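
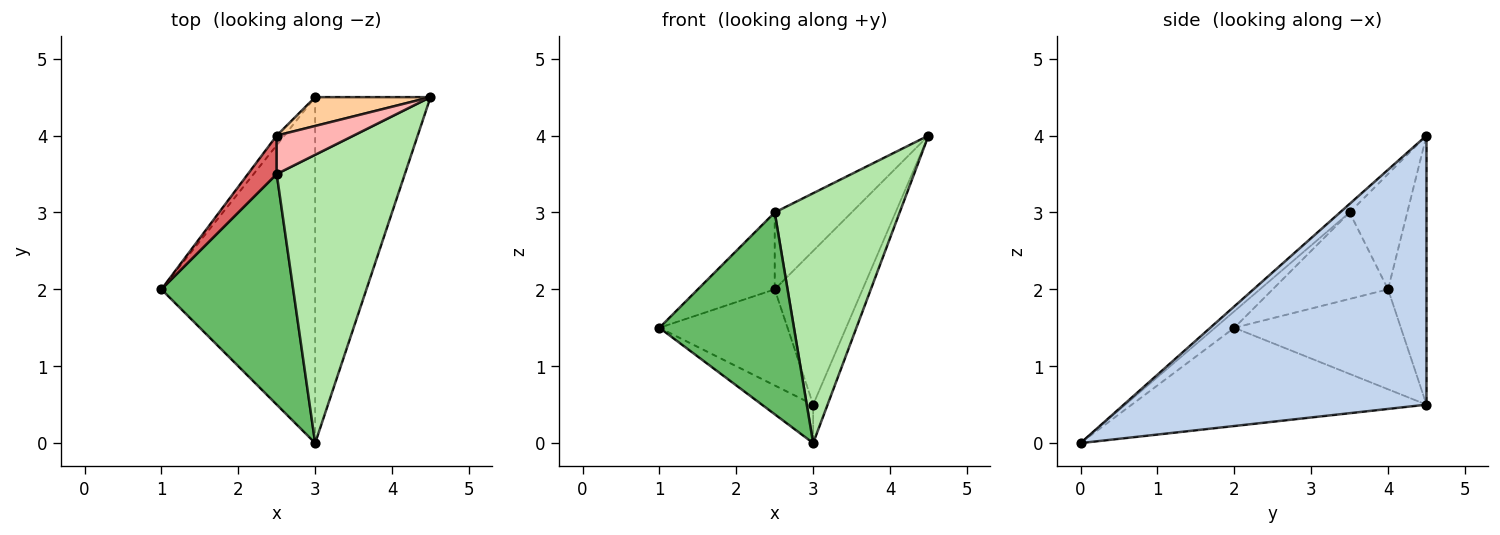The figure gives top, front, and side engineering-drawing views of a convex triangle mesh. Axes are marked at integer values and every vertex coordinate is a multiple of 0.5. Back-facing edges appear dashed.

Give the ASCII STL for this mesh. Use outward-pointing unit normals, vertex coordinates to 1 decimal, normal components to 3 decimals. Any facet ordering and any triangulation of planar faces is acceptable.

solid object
 facet normal -0.536 0.093 -0.839
  outer loop
   vertex 3.0 4.5 0.5
   vertex 3.0 0.0 0.0
   vertex 1.0 2.0 1.5
  endloop
 endfacet
 facet normal 0.918 0.044 -0.394
  outer loop
   vertex 3.0 4.5 0.5
   vertex 4.5 4.5 4.0
   vertex 3.0 0.0 0.0
  endloop
 endfacet
 facet normal -0.791 0.609 -0.061
  outer loop
   vertex 2.5 4.0 2.0
   vertex 3.0 4.5 0.5
   vertex 1.0 2.0 1.5
  endloop
 endfacet
 facet normal -0.395 0.903 0.169
  outer loop
   vertex 2.5 4.0 2.0
   vertex 4.5 4.5 4.0
   vertex 3.0 4.5 0.5
  endloop
 endfacet
 facet normal -0.094 -0.656 0.749
  outer loop
   vertex 2.5 3.5 3.0
   vertex 1.0 2.0 1.5
   vertex 3.0 0.0 0.0
  endloop
 endfacet
 facet normal -0.050 -0.654 0.755
  outer loop
   vertex 2.5 3.5 3.0
   vertex 3.0 0.0 0.0
   vertex 4.5 4.5 4.0
  endloop
 endfacet
 facet normal -0.802 0.535 0.267
  outer loop
   vertex 2.5 3.5 3.0
   vertex 2.5 4.0 2.0
   vertex 1.0 2.0 1.5
  endloop
 endfacet
 facet normal -0.557 0.743 0.371
  outer loop
   vertex 2.5 3.5 3.0
   vertex 4.5 4.5 4.0
   vertex 2.5 4.0 2.0
  endloop
 endfacet
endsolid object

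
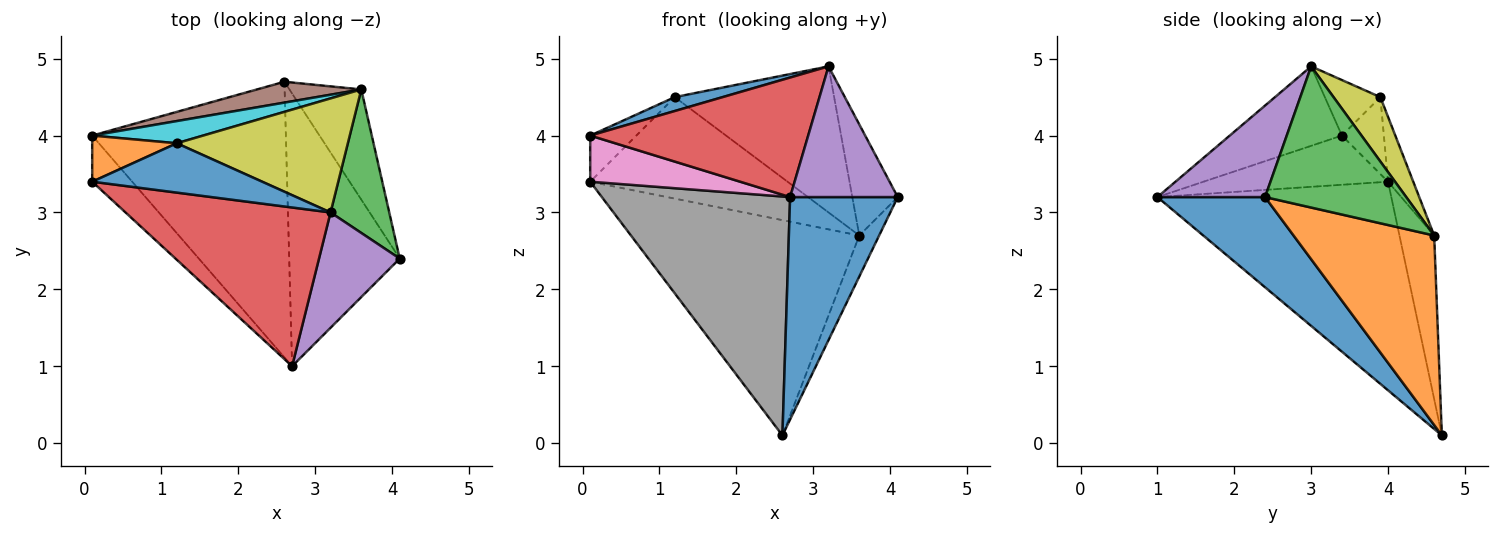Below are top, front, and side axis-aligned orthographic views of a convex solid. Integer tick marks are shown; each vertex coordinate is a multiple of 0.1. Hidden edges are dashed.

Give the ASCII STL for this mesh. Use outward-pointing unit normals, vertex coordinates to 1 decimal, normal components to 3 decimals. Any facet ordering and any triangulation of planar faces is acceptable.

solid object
 facet normal 0.534 -0.534 -0.655
  outer loop
   vertex 2.7 1.0 3.2
   vertex 2.6 4.7 0.1
   vertex 4.1 2.4 3.2
  endloop
 endfacet
 facet normal 0.927 0.131 -0.352
  outer loop
   vertex 3.6 4.6 2.7
   vertex 4.1 2.4 3.2
   vertex 2.6 4.7 0.1
  endloop
 endfacet
 facet normal 0.885 0.285 0.368
  outer loop
   vertex 3.2 3.0 4.9
   vertex 4.1 2.4 3.2
   vertex 3.6 4.6 2.7
  endloop
 endfacet
 facet normal -0.296 -0.575 0.763
  outer loop
   vertex 3.2 3.0 4.9
   vertex 0.1 3.4 4.0
   vertex 2.7 1.0 3.2
  endloop
 endfacet
 facet normal 0.600 -0.600 0.529
  outer loop
   vertex 3.2 3.0 4.9
   vertex 2.7 1.0 3.2
   vertex 4.1 2.4 3.2
  endloop
 endfacet
 facet normal -0.150 0.984 0.095
  outer loop
   vertex 0.1 4.0 3.4
   vertex 3.6 4.6 2.7
   vertex 2.6 4.7 0.1
  endloop
 endfacet
 facet normal -0.656 -0.533 -0.533
  outer loop
   vertex 0.1 4.0 3.4
   vertex 2.7 1.0 3.2
   vertex 0.1 3.4 4.0
  endloop
 endfacet
 facet normal -0.631 -0.508 -0.586
  outer loop
   vertex 0.1 4.0 3.4
   vertex 2.6 4.7 0.1
   vertex 2.7 1.0 3.2
  endloop
 endfacet
 facet normal 0.226 0.768 0.600
  outer loop
   vertex 1.2 3.9 4.5
   vertex 3.2 3.0 4.9
   vertex 3.6 4.6 2.7
  endloop
 endfacet
 facet normal -0.124 0.969 0.212
  outer loop
   vertex 1.2 3.9 4.5
   vertex 3.6 4.6 2.7
   vertex 0.1 4.0 3.4
  endloop
 endfacet
 facet normal -0.300 -0.258 0.918
  outer loop
   vertex 1.2 3.9 4.5
   vertex 0.1 3.4 4.0
   vertex 3.2 3.0 4.9
  endloop
 endfacet
 facet normal -0.541 0.595 0.595
  outer loop
   vertex 1.2 3.9 4.5
   vertex 0.1 4.0 3.4
   vertex 0.1 3.4 4.0
  endloop
 endfacet
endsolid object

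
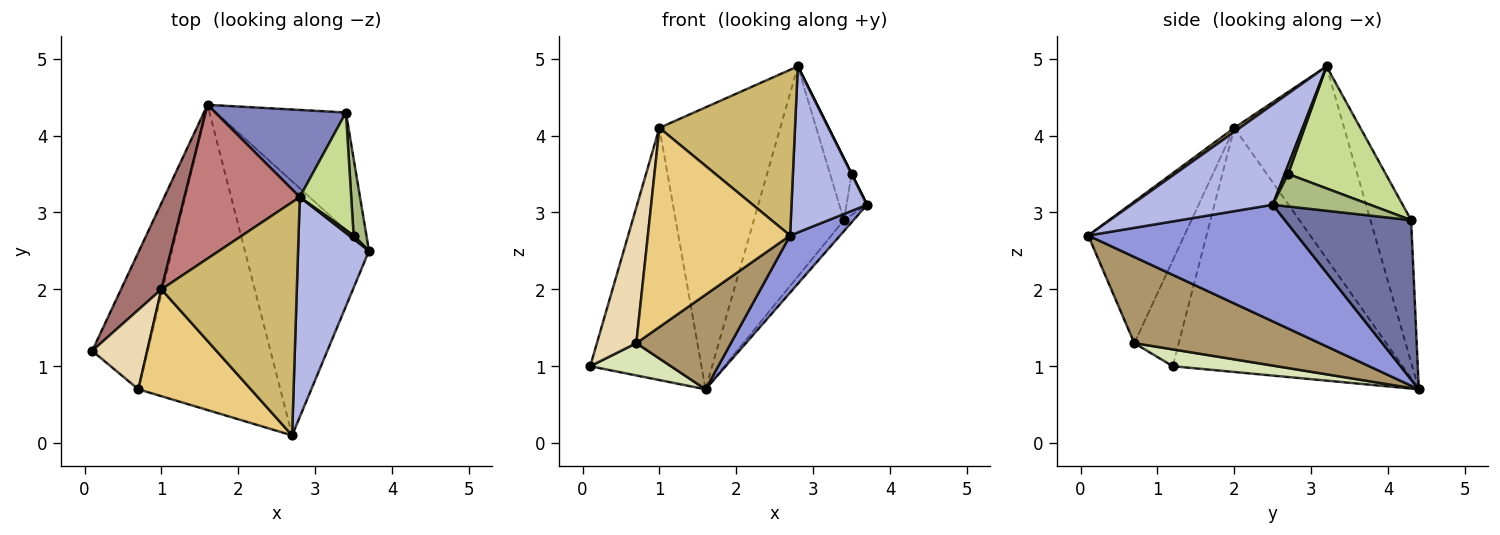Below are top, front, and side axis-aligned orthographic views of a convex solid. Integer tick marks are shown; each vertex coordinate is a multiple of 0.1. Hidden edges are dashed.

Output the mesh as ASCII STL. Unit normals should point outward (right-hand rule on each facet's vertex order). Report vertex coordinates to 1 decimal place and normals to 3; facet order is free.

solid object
 facet normal 0.774 0.059 -0.631
  outer loop
   vertex 3.4 4.3 2.9
   vertex 3.7 2.5 3.1
   vertex 1.6 4.4 0.7
  endloop
 endfacet
 facet normal -0.385 0.853 0.354
  outer loop
   vertex 3.4 4.3 2.9
   vertex 1.6 4.4 0.7
   vertex 2.8 3.2 4.9
  endloop
 endfacet
 facet normal 0.676 -0.162 -0.719
  outer loop
   vertex 2.7 0.1 2.7
   vertex 1.6 4.4 0.7
   vertex 3.7 2.5 3.1
  endloop
 endfacet
 facet normal 0.748 -0.400 0.530
  outer loop
   vertex 2.7 0.1 2.7
   vertex 3.7 2.5 3.1
   vertex 2.8 3.2 4.9
  endloop
 endfacet
 facet normal 0.894 0.000 0.447
  outer loop
   vertex 3.5 2.7 3.5
   vertex 2.8 3.2 4.9
   vertex 3.7 2.5 3.1
  endloop
 endfacet
 facet normal 0.913 0.192 0.360
  outer loop
   vertex 3.5 2.7 3.5
   vertex 3.7 2.5 3.1
   vertex 3.4 4.3 2.9
  endloop
 endfacet
 facet normal 0.903 0.199 0.380
  outer loop
   vertex 3.5 2.7 3.5
   vertex 3.4 4.3 2.9
   vertex 2.8 3.2 4.9
  endloop
 endfacet
 facet normal 0.283 -0.220 -0.933
  outer loop
   vertex 0.7 0.7 1.3
   vertex 0.1 1.2 1.0
   vertex 1.6 4.4 0.7
  endloop
 endfacet
 facet normal 0.502 -0.256 -0.826
  outer loop
   vertex 0.7 0.7 1.3
   vertex 1.6 4.4 0.7
   vertex 2.7 0.1 2.7
  endloop
 endfacet
 facet normal 0.024 -0.579 0.815
  outer loop
   vertex 1.0 2.0 4.1
   vertex 2.7 0.1 2.7
   vertex 2.8 3.2 4.9
  endloop
 endfacet
 facet normal -0.512 -0.757 0.406
  outer loop
   vertex 1.0 2.0 4.1
   vertex 0.7 0.7 1.3
   vertex 2.7 0.1 2.7
  endloop
 endfacet
 facet normal -0.697 -0.619 0.362
  outer loop
   vertex 1.0 2.0 4.1
   vertex 0.1 1.2 1.0
   vertex 0.7 0.7 1.3
  endloop
 endfacet
 facet normal -0.890 0.431 0.147
  outer loop
   vertex 1.0 2.0 4.1
   vertex 1.6 4.4 0.7
   vertex 0.1 1.2 1.0
  endloop
 endfacet
 facet normal -0.624 0.686 0.374
  outer loop
   vertex 1.0 2.0 4.1
   vertex 2.8 3.2 4.9
   vertex 1.6 4.4 0.7
  endloop
 endfacet
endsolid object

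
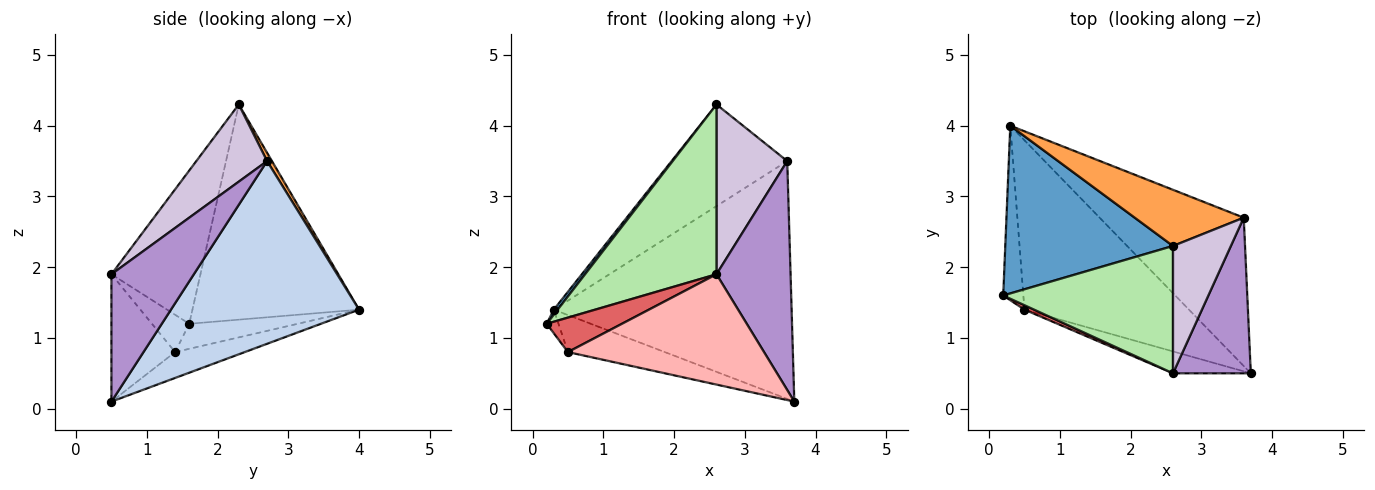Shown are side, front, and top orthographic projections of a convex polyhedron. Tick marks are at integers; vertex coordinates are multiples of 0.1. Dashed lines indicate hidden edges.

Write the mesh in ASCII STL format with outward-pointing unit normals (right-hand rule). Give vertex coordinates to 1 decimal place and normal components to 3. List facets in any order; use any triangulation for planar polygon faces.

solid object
 facet normal -0.789 -0.018 0.615
  outer loop
   vertex 2.6 2.3 4.3
   vertex 0.3 4.0 1.4
   vertex 0.2 1.6 1.2
  endloop
 endfacet
 facet normal 0.557 0.705 -0.439
  outer loop
   vertex 3.6 2.7 3.5
   vertex 3.7 0.5 0.1
   vertex 0.3 4.0 1.4
  endloop
 endfacet
 facet normal 0.037 0.875 0.483
  outer loop
   vertex 3.6 2.7 3.5
   vertex 0.3 4.0 1.4
   vertex 2.6 2.3 4.3
  endloop
 endfacet
 facet normal -0.776 0.084 -0.625
  outer loop
   vertex 0.5 1.4 0.8
   vertex 0.2 1.6 1.2
   vertex 0.3 4.0 1.4
  endloop
 endfacet
 facet normal -0.152 0.211 -0.966
  outer loop
   vertex 0.5 1.4 0.8
   vertex 0.3 4.0 1.4
   vertex 3.7 0.5 0.1
  endloop
 endfacet
 facet normal -0.476 -0.703 0.528
  outer loop
   vertex 2.6 0.5 1.9
   vertex 2.6 2.3 4.3
   vertex 0.2 1.6 1.2
  endloop
 endfacet
 facet normal -0.441 -0.890 0.114
  outer loop
   vertex 2.6 0.5 1.9
   vertex 0.2 1.6 1.2
   vertex 0.5 1.4 0.8
  endloop
 endfacet
 facet normal -0.303 -0.935 -0.185
  outer loop
   vertex 2.6 0.5 1.9
   vertex 0.5 1.4 0.8
   vertex 3.7 0.5 0.1
  endloop
 endfacet
 facet normal 0.677 -0.609 0.414
  outer loop
   vertex 2.6 0.5 1.9
   vertex 3.7 0.5 0.1
   vertex 3.6 2.7 3.5
  endloop
 endfacet
 facet normal 0.625 -0.625 0.469
  outer loop
   vertex 2.6 0.5 1.9
   vertex 3.6 2.7 3.5
   vertex 2.6 2.3 4.3
  endloop
 endfacet
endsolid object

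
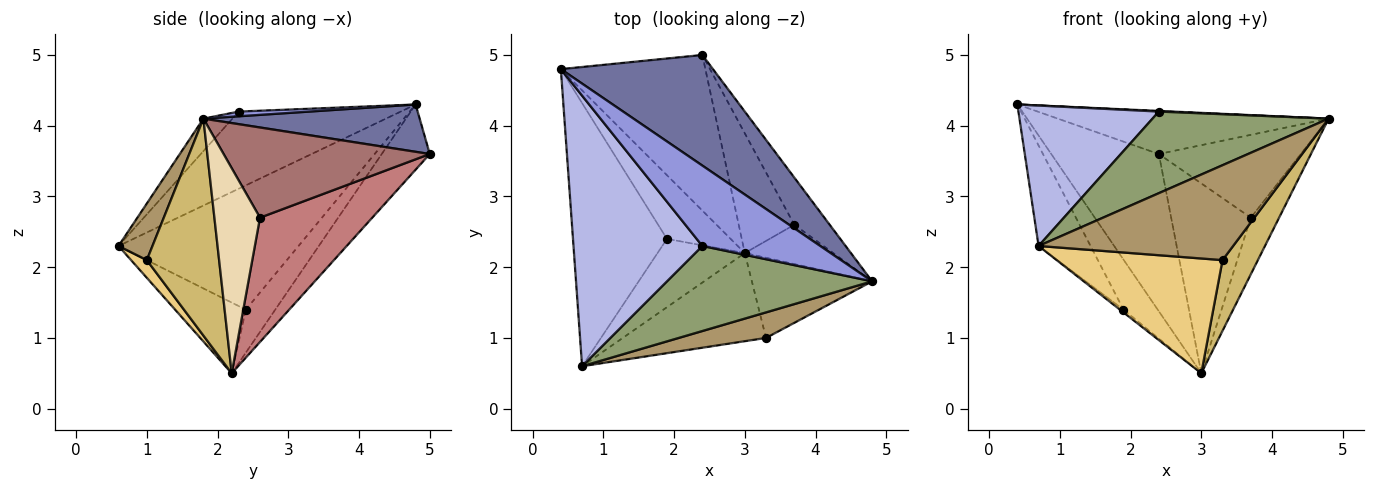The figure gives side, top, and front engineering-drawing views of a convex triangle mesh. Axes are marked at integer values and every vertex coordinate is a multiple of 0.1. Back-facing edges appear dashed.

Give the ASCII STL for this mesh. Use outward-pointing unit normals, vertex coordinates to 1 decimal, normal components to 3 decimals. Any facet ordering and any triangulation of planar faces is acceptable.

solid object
 facet normal 0.278 0.349 0.895
  outer loop
   vertex 2.4 5.0 3.6
   vertex 0.4 4.8 4.3
   vertex 4.8 1.8 4.1
  endloop
 endfacet
 facet normal -0.302 0.678 -0.670
  outer loop
   vertex 2.4 5.0 3.6
   vertex 3.0 2.2 0.5
   vertex 0.4 4.8 4.3
  endloop
 endfacet
 facet normal 0.040 -0.008 0.999
  outer loop
   vertex 2.4 2.3 4.2
   vertex 4.8 1.8 4.1
   vertex 0.4 4.8 4.3
  endloop
 endfacet
 facet normal -0.469 -0.407 0.784
  outer loop
   vertex 2.4 2.3 4.2
   vertex 0.4 4.8 4.3
   vertex 0.7 0.6 2.3
  endloop
 endfacet
 facet normal -0.113 -0.688 0.717
  outer loop
   vertex 2.4 2.3 4.2
   vertex 0.7 0.6 2.3
   vertex 4.8 1.8 4.1
  endloop
 endfacet
 facet normal -0.777 0.224 -0.588
  outer loop
   vertex 1.9 2.4 1.4
   vertex 0.7 0.6 2.3
   vertex 0.4 4.8 4.3
  endloop
 endfacet
 facet normal -0.469 0.546 -0.694
  outer loop
   vertex 1.9 2.4 1.4
   vertex 0.4 4.8 4.3
   vertex 3.0 2.2 0.5
  endloop
 endfacet
 facet normal -0.629 0.031 -0.776
  outer loop
   vertex 1.9 2.4 1.4
   vertex 3.0 2.2 0.5
   vertex 0.7 0.6 2.3
  endloop
 endfacet
 facet normal 0.166 -0.952 0.256
  outer loop
   vertex 3.3 1.0 2.1
   vertex 4.8 1.8 4.1
   vertex 0.7 0.6 2.3
  endloop
 endfacet
 facet normal 0.804 -0.393 -0.446
  outer loop
   vertex 3.3 1.0 2.1
   vertex 3.0 2.2 0.5
   vertex 4.8 1.8 4.1
  endloop
 endfacet
 facet normal 0.075 -0.791 -0.607
  outer loop
   vertex 3.3 1.0 2.1
   vertex 0.7 0.6 2.3
   vertex 3.0 2.2 0.5
  endloop
 endfacet
 facet normal 0.798 0.495 -0.344
  outer loop
   vertex 3.7 2.6 2.7
   vertex 4.8 1.8 4.1
   vertex 3.0 2.2 0.5
  endloop
 endfacet
 facet normal 0.784 0.540 -0.307
  outer loop
   vertex 3.7 2.6 2.7
   vertex 2.4 5.0 3.6
   vertex 4.8 1.8 4.1
  endloop
 endfacet
 facet normal 0.766 0.544 -0.343
  outer loop
   vertex 3.7 2.6 2.7
   vertex 3.0 2.2 0.5
   vertex 2.4 5.0 3.6
  endloop
 endfacet
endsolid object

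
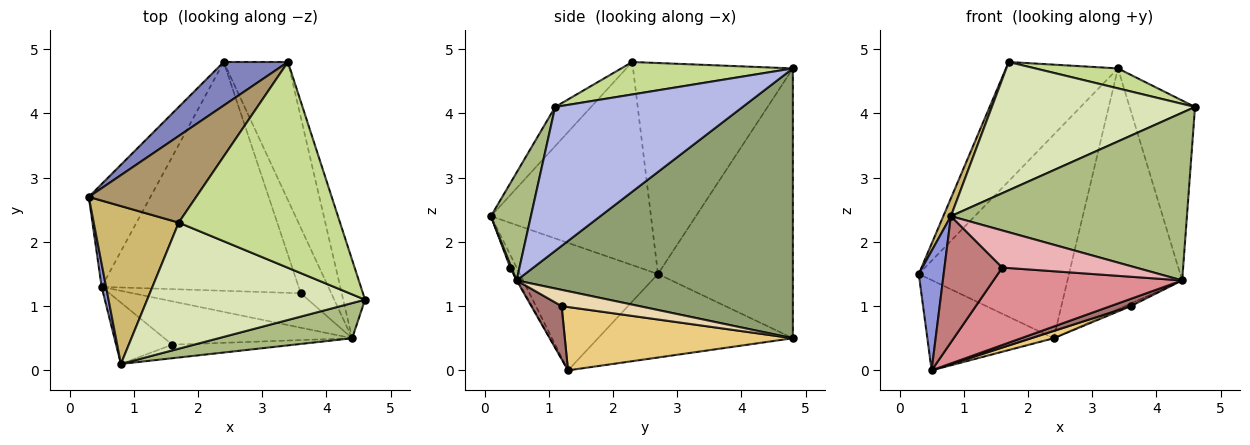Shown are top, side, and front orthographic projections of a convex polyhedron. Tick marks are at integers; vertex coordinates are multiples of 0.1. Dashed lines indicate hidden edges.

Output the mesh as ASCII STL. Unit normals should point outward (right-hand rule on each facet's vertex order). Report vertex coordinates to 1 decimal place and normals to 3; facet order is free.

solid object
 facet normal -0.713 0.462 -0.527
  outer loop
   vertex 0.5 1.3 0.0
   vertex 0.3 2.7 1.5
   vertex 2.4 4.8 0.5
  endloop
 endfacet
 facet normal -0.660 0.735 0.157
  outer loop
   vertex 3.4 4.8 4.7
   vertex 2.4 4.8 0.5
   vertex 0.3 2.7 1.5
  endloop
 endfacet
 facet normal -0.984 -0.177 0.034
  outer loop
   vertex 0.8 0.1 2.4
   vertex 0.3 2.7 1.5
   vertex 0.5 1.3 0.0
  endloop
 endfacet
 facet normal 0.935 0.326 -0.142
  outer loop
   vertex 4.4 0.5 1.4
   vertex 3.4 4.8 4.7
   vertex 4.6 1.1 4.1
  endloop
 endfacet
 facet normal 0.902 0.375 -0.215
  outer loop
   vertex 4.4 0.5 1.4
   vertex 2.4 4.8 0.5
   vertex 3.4 4.8 4.7
  endloop
 endfacet
 facet normal 0.164 -0.966 0.202
  outer loop
   vertex 4.4 0.5 1.4
   vertex 4.6 1.1 4.1
   vertex 0.8 0.1 2.4
  endloop
 endfacet
 facet normal 0.196 -0.095 0.976
  outer loop
   vertex 1.7 2.3 4.8
   vertex 4.6 1.1 4.1
   vertex 3.4 4.8 4.7
  endloop
 endfacet
 facet normal -0.125 -0.708 0.695
  outer loop
   vertex 1.7 2.3 4.8
   vertex 0.8 0.1 2.4
   vertex 4.6 1.1 4.1
  endloop
 endfacet
 facet normal -0.756 0.529 0.385
  outer loop
   vertex 1.7 2.3 4.8
   vertex 3.4 4.8 4.7
   vertex 0.3 2.7 1.5
  endloop
 endfacet
 facet normal -0.922 -0.044 0.386
  outer loop
   vertex 1.7 2.3 4.8
   vertex 0.3 2.7 1.5
   vertex 0.8 0.1 2.4
  endloop
 endfacet
 facet normal 0.306 -0.030 -0.952
  outer loop
   vertex 3.6 1.2 1.0
   vertex 0.5 1.3 0.0
   vertex 2.4 4.8 0.5
  endloop
 endfacet
 facet normal 0.471 0.035 -0.881
  outer loop
   vertex 3.6 1.2 1.0
   vertex 2.4 4.8 0.5
   vertex 4.4 0.5 1.4
  endloop
 endfacet
 facet normal 0.295 -0.197 -0.935
  outer loop
   vertex 3.6 1.2 1.0
   vertex 4.4 0.5 1.4
   vertex 0.5 1.3 0.0
  endloop
 endfacet
 facet normal -0.099 -0.895 -0.435
  outer loop
   vertex 1.6 0.4 1.6
   vertex 0.8 0.1 2.4
   vertex 0.5 1.3 0.0
  endloop
 endfacet
 facet normal -0.004 -0.873 -0.488
  outer loop
   vertex 1.6 0.4 1.6
   vertex 0.5 1.3 0.0
   vertex 4.4 0.5 1.4
  endloop
 endfacet
 facet normal 0.009 -0.939 -0.343
  outer loop
   vertex 1.6 0.4 1.6
   vertex 4.4 0.5 1.4
   vertex 0.8 0.1 2.4
  endloop
 endfacet
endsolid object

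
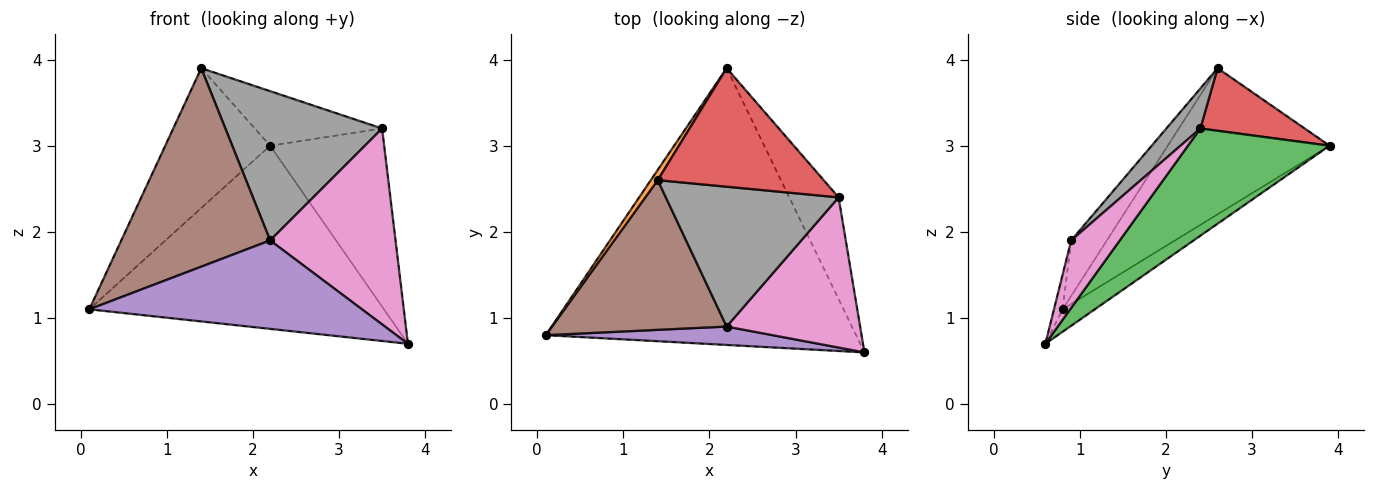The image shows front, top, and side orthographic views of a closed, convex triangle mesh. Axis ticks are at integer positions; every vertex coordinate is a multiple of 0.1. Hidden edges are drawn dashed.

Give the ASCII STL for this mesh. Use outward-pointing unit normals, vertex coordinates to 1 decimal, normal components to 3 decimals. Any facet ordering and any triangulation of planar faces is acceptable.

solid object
 facet normal -0.060 0.551 -0.832
  outer loop
   vertex 2.2 3.9 3.0
   vertex 3.8 0.6 0.7
   vertex 0.1 0.8 1.1
  endloop
 endfacet
 facet normal -0.838 0.544 0.040
  outer loop
   vertex 1.4 2.6 3.9
   vertex 2.2 3.9 3.0
   vertex 0.1 0.8 1.1
  endloop
 endfacet
 facet normal 0.733 0.591 -0.337
  outer loop
   vertex 3.5 2.4 3.2
   vertex 3.8 0.6 0.7
   vertex 2.2 3.9 3.0
  endloop
 endfacet
 facet normal 0.324 0.395 0.859
  outer loop
   vertex 3.5 2.4 3.2
   vertex 2.2 3.9 3.0
   vertex 1.4 2.6 3.9
  endloop
 endfacet
 facet normal -0.031 -0.979 0.203
  outer loop
   vertex 2.2 0.9 1.9
   vertex 0.1 0.8 1.1
   vertex 3.8 0.6 0.7
  endloop
 endfacet
 facet normal -0.188 -0.784 0.591
  outer loop
   vertex 2.2 0.9 1.9
   vertex 1.4 2.6 3.9
   vertex 0.1 0.8 1.1
  endloop
 endfacet
 facet normal 0.294 -0.759 0.581
  outer loop
   vertex 2.2 0.9 1.9
   vertex 3.8 0.6 0.7
   vertex 3.5 2.4 3.2
  endloop
 endfacet
 facet normal 0.156 -0.721 0.675
  outer loop
   vertex 2.2 0.9 1.9
   vertex 3.5 2.4 3.2
   vertex 1.4 2.6 3.9
  endloop
 endfacet
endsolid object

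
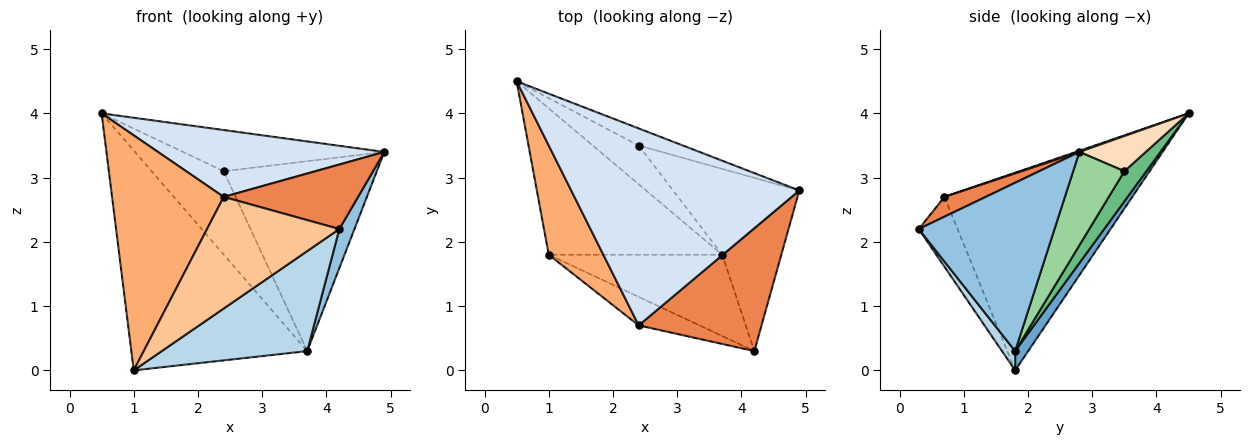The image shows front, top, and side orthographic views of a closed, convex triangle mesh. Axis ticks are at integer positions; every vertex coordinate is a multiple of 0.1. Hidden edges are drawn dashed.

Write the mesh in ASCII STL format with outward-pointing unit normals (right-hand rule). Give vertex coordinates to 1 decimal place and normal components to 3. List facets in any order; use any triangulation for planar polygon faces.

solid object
 facet normal 0.061 0.831 -0.553
  outer loop
   vertex 3.7 1.8 0.3
   vertex 1.0 1.8 0.0
   vertex 0.5 4.5 4.0
  endloop
 endfacet
 facet normal 0.938 -0.105 -0.329
  outer loop
   vertex 3.7 1.8 0.3
   vertex 4.9 2.8 3.4
   vertex 4.2 0.3 2.2
  endloop
 endfacet
 facet normal 0.070 -0.774 -0.629
  outer loop
   vertex 3.7 1.8 0.3
   vertex 4.2 0.3 2.2
   vertex 1.0 1.8 0.0
  endloop
 endfacet
 facet normal 0.005 -0.321 0.947
  outer loop
   vertex 2.4 0.7 2.7
   vertex 4.9 2.8 3.4
   vertex 0.5 4.5 4.0
  endloop
 endfacet
 facet normal 0.141 -0.460 0.876
  outer loop
   vertex 2.4 0.7 2.7
   vertex 4.2 0.3 2.2
   vertex 4.9 2.8 3.4
  endloop
 endfacet
 facet normal -0.836 -0.497 0.231
  outer loop
   vertex 2.4 0.7 2.7
   vertex 0.5 4.5 4.0
   vertex 1.0 1.8 0.0
  endloop
 endfacet
 facet normal -0.273 -0.932 -0.238
  outer loop
   vertex 2.4 0.7 2.7
   vertex 1.0 1.8 0.0
   vertex 4.2 0.3 2.2
  endloop
 endfacet
 facet normal 0.291 0.884 -0.367
  outer loop
   vertex 2.4 3.5 3.1
   vertex 0.5 4.5 4.0
   vertex 4.9 2.8 3.4
  endloop
 endfacet
 facet normal 0.267 0.874 -0.406
  outer loop
   vertex 2.4 3.5 3.1
   vertex 3.7 1.8 0.3
   vertex 0.5 4.5 4.0
  endloop
 endfacet
 facet normal 0.291 0.872 -0.394
  outer loop
   vertex 2.4 3.5 3.1
   vertex 4.9 2.8 3.4
   vertex 3.7 1.8 0.3
  endloop
 endfacet
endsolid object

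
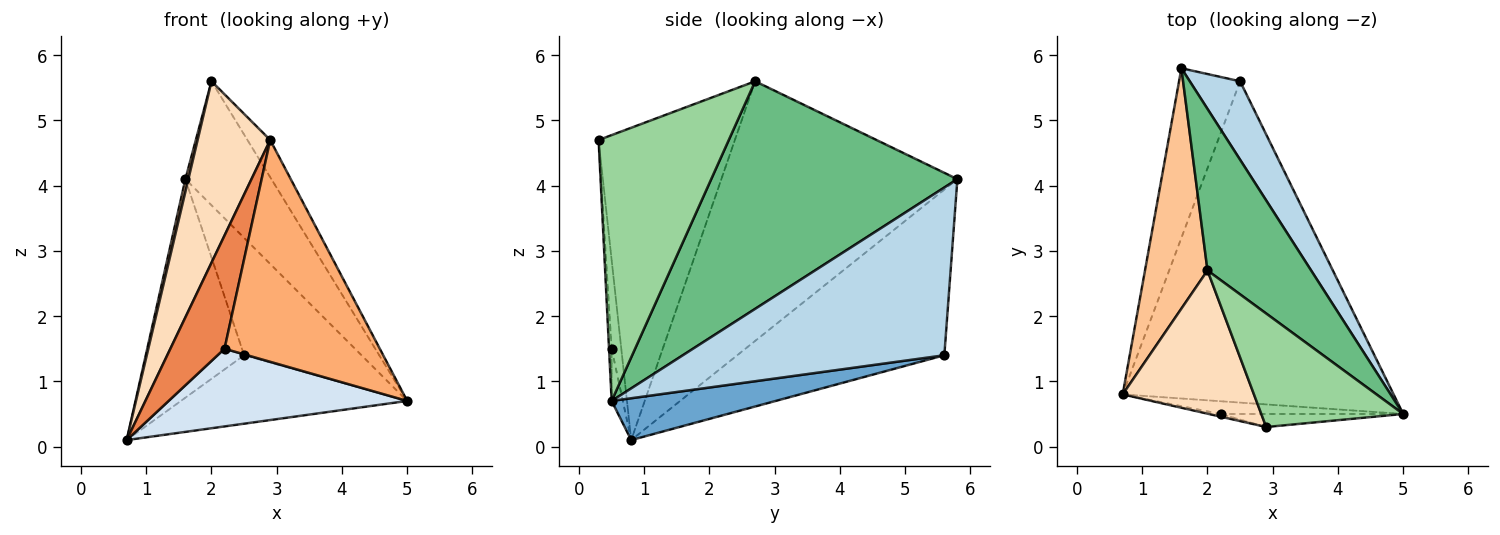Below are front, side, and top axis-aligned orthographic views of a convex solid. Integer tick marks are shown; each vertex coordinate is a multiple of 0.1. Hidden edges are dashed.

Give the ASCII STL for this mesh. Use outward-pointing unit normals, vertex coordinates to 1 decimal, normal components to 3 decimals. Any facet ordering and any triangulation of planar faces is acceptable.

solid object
 facet normal 0.149 0.206 -0.967
  outer loop
   vertex 2.5 5.6 1.4
   vertex 5.0 0.5 0.7
   vertex 0.7 0.8 0.1
  endloop
 endfacet
 facet normal -0.857 0.407 -0.316
  outer loop
   vertex 2.5 5.6 1.4
   vertex 0.7 0.8 0.1
   vertex 1.6 5.8 4.1
  endloop
 endfacet
 facet normal 0.880 0.395 0.264
  outer loop
   vertex 2.5 5.6 1.4
   vertex 1.6 5.8 4.1
   vertex 5.0 0.5 0.7
  endloop
 endfacet
 facet normal -0.046 -0.986 -0.162
  outer loop
   vertex 2.2 0.5 1.5
   vertex 0.7 0.8 0.1
   vertex 5.0 0.5 0.7
  endloop
 endfacet
 facet normal -0.175 -0.984 -0.023
  outer loop
   vertex 2.2 0.5 1.5
   vertex 2.9 0.3 4.7
   vertex 0.7 0.8 0.1
  endloop
 endfacet
 facet normal -0.017 -0.998 -0.059
  outer loop
   vertex 2.2 0.5 1.5
   vertex 5.0 0.5 0.7
   vertex 2.9 0.3 4.7
  endloop
 endfacet
 facet normal -0.972 -0.012 0.234
  outer loop
   vertex 2.0 2.7 5.6
   vertex 1.6 5.8 4.1
   vertex 0.7 0.8 0.1
  endloop
 endfacet
 facet normal -0.827 -0.441 0.348
  outer loop
   vertex 2.0 2.7 5.6
   vertex 0.7 0.8 0.1
   vertex 2.9 0.3 4.7
  endloop
 endfacet
 facet normal 0.867 0.303 0.395
  outer loop
   vertex 2.0 2.7 5.6
   vertex 5.0 0.5 0.7
   vertex 1.6 5.8 4.1
  endloop
 endfacet
 facet normal 0.872 0.152 0.465
  outer loop
   vertex 2.0 2.7 5.6
   vertex 2.9 0.3 4.7
   vertex 5.0 0.5 0.7
  endloop
 endfacet
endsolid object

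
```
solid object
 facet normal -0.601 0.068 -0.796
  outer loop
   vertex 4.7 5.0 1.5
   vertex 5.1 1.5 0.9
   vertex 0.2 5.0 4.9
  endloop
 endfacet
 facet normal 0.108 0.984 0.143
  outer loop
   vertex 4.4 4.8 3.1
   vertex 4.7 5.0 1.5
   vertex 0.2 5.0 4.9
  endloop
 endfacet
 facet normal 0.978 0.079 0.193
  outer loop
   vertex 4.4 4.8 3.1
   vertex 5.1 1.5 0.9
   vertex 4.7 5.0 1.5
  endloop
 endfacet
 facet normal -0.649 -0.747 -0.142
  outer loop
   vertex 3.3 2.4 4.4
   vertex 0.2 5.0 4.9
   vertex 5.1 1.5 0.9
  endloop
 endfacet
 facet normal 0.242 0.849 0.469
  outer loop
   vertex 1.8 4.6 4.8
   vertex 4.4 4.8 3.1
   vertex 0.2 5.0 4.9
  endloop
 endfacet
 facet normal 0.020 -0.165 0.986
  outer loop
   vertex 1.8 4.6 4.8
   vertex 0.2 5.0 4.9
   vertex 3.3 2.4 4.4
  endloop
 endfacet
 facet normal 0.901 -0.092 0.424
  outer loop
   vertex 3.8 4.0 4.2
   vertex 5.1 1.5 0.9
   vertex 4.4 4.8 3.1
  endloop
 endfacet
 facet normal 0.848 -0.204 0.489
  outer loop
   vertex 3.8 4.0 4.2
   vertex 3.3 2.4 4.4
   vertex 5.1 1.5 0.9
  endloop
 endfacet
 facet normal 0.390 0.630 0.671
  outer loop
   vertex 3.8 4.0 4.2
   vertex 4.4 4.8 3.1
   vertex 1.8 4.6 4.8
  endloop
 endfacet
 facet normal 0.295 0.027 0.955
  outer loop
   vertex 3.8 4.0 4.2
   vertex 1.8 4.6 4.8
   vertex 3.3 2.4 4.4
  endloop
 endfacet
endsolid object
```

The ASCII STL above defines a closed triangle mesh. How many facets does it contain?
10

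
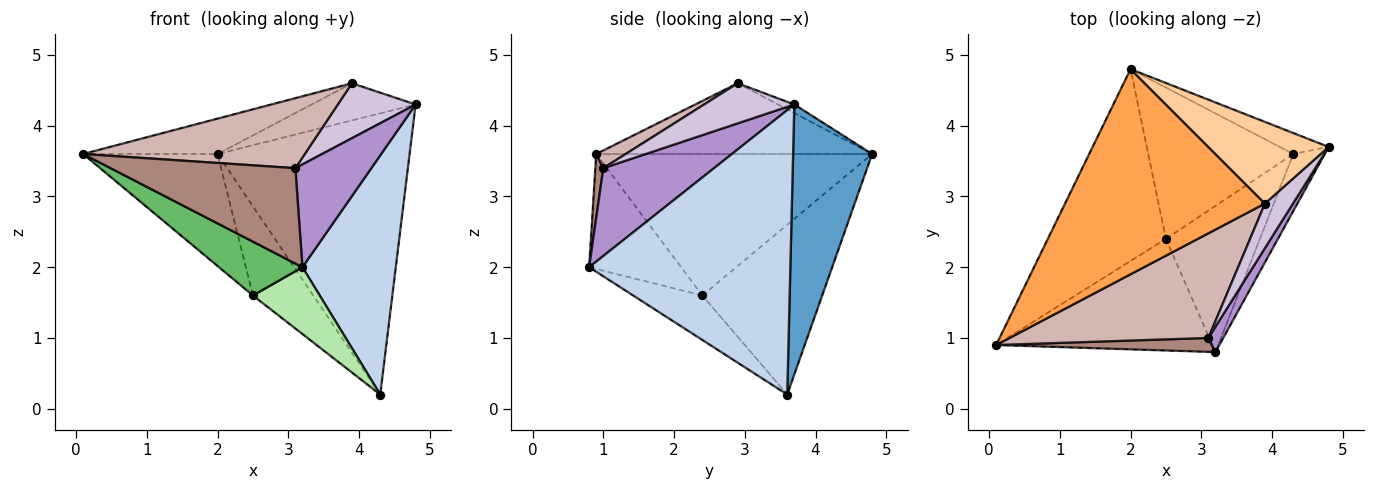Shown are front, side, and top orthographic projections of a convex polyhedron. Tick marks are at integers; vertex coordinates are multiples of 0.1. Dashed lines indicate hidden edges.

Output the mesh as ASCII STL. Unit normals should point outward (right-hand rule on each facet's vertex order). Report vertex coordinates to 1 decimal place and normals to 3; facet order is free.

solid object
 facet normal 0.380 0.923 -0.069
  outer loop
   vertex 4.3 3.6 0.2
   vertex 2.0 4.8 3.6
   vertex 4.8 3.7 4.3
  endloop
 endfacet
 facet normal 0.903 -0.419 -0.100
  outer loop
   vertex 3.2 0.8 2.0
   vertex 4.3 3.6 0.2
   vertex 4.8 3.7 4.3
  endloop
 endfacet
 facet normal -0.329 0.160 0.930
  outer loop
   vertex 3.9 2.9 4.6
   vertex 2.0 4.8 3.6
   vertex 0.1 0.9 3.6
  endloop
 endfacet
 facet normal -0.065 0.413 0.908
  outer loop
   vertex 3.9 2.9 4.6
   vertex 4.8 3.7 4.3
   vertex 2.0 4.8 3.6
  endloop
 endfacet
 facet normal -0.432 -0.392 -0.812
  outer loop
   vertex 2.5 2.4 1.6
   vertex 3.2 0.8 2.0
   vertex 0.1 0.9 3.6
  endloop
 endfacet
 facet normal -0.395 -0.382 -0.835
  outer loop
   vertex 2.5 2.4 1.6
   vertex 4.3 3.6 0.2
   vertex 3.2 0.8 2.0
  endloop
 endfacet
 facet normal -0.719 0.350 -0.600
  outer loop
   vertex 2.5 2.4 1.6
   vertex 0.1 0.9 3.6
   vertex 2.0 4.8 3.6
  endloop
 endfacet
 facet normal -0.710 0.358 -0.607
  outer loop
   vertex 2.5 2.4 1.6
   vertex 2.0 4.8 3.6
   vertex 4.3 3.6 0.2
  endloop
 endfacet
 facet normal 0.817 -0.560 0.138
  outer loop
   vertex 3.1 1.0 3.4
   vertex 3.2 0.8 2.0
   vertex 4.8 3.7 4.3
  endloop
 endfacet
 facet normal 0.669 -0.577 0.468
  outer loop
   vertex 3.1 1.0 3.4
   vertex 4.8 3.7 4.3
   vertex 3.9 2.9 4.6
  endloop
 endfacet
 facet normal 0.043 -0.989 0.144
  outer loop
   vertex 3.1 1.0 3.4
   vertex 0.1 0.9 3.6
   vertex 3.2 0.8 2.0
  endloop
 endfacet
 facet normal 0.074 -0.555 0.829
  outer loop
   vertex 3.1 1.0 3.4
   vertex 3.9 2.9 4.6
   vertex 0.1 0.9 3.6
  endloop
 endfacet
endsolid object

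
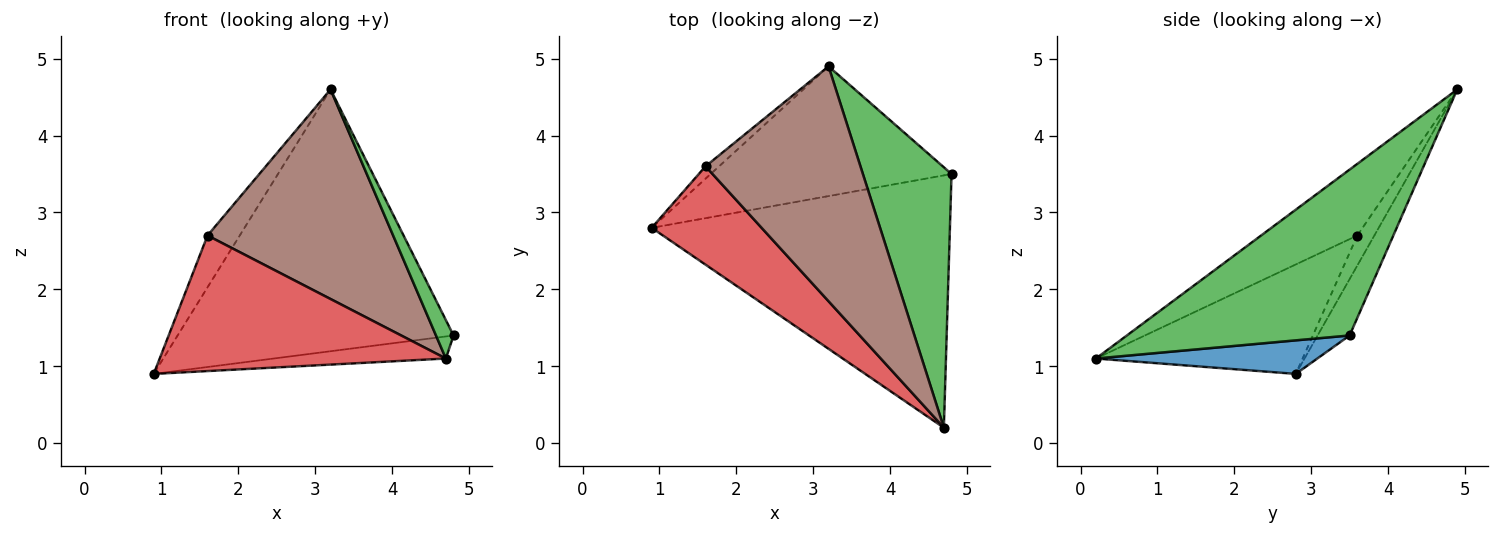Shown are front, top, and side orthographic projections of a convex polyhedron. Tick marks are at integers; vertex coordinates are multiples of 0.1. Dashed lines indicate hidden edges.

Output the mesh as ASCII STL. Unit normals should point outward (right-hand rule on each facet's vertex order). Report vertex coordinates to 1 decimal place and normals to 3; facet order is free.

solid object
 facet normal 0.111 0.087 -0.990
  outer loop
   vertex 4.7 0.2 1.1
   vertex 0.9 2.8 0.9
   vertex 4.8 3.5 1.4
  endloop
 endfacet
 facet normal -0.103 0.891 -0.442
  outer loop
   vertex 3.2 4.9 4.6
   vertex 4.8 3.5 1.4
   vertex 0.9 2.8 0.9
  endloop
 endfacet
 facet normal 0.880 -0.069 0.470
  outer loop
   vertex 3.2 4.9 4.6
   vertex 4.7 0.2 1.1
   vertex 4.8 3.5 1.4
  endloop
 endfacet
 facet normal -0.505 -0.699 0.507
  outer loop
   vertex 1.6 3.6 2.7
   vertex 0.9 2.8 0.9
   vertex 4.7 0.2 1.1
  endloop
 endfacet
 facet normal -0.458 0.865 -0.206
  outer loop
   vertex 1.6 3.6 2.7
   vertex 3.2 4.9 4.6
   vertex 0.9 2.8 0.9
  endloop
 endfacet
 facet normal -0.326 -0.629 0.705
  outer loop
   vertex 1.6 3.6 2.7
   vertex 4.7 0.2 1.1
   vertex 3.2 4.9 4.6
  endloop
 endfacet
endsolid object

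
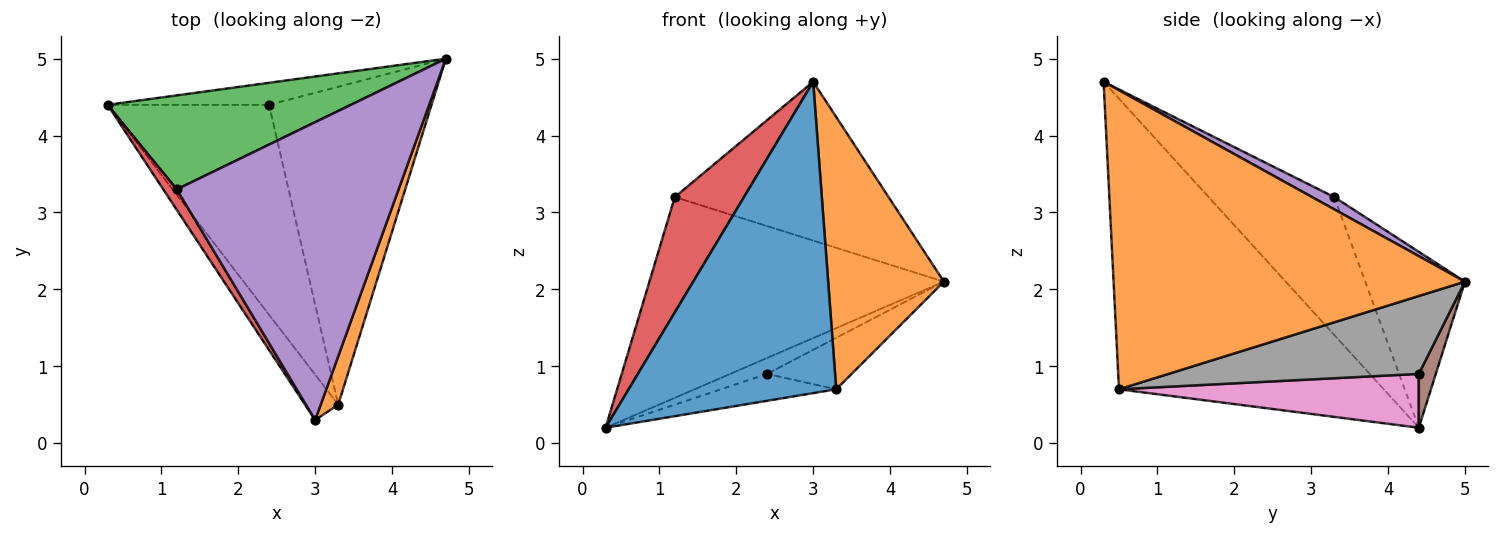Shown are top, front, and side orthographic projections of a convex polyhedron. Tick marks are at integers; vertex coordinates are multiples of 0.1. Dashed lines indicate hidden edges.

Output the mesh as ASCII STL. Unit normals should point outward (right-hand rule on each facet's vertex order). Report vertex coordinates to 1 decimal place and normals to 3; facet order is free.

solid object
 facet normal -0.784 -0.614 -0.090
  outer loop
   vertex 3.3 0.5 0.7
   vertex 3.0 0.3 4.7
   vertex 0.3 4.4 0.2
  endloop
 endfacet
 facet normal 0.948 -0.312 0.056
  outer loop
   vertex 3.3 0.5 0.7
   vertex 4.7 5.0 2.1
   vertex 3.0 0.3 4.7
  endloop
 endfacet
 facet normal -0.293 0.866 0.405
  outer loop
   vertex 1.2 3.3 3.2
   vertex 4.7 5.0 2.1
   vertex 0.3 4.4 0.2
  endloop
 endfacet
 facet normal -0.873 -0.481 0.085
  outer loop
   vertex 1.2 3.3 3.2
   vertex 0.3 4.4 0.2
   vertex 3.0 0.3 4.7
  endloop
 endfacet
 facet normal 0.049 0.470 0.881
  outer loop
   vertex 1.2 3.3 3.2
   vertex 3.0 0.3 4.7
   vertex 4.7 5.0 2.1
  endloop
 endfacet
 facet normal 0.261 0.565 -0.783
  outer loop
   vertex 2.4 4.4 0.9
   vertex 0.3 4.4 0.2
   vertex 4.7 5.0 2.1
  endloop
 endfacet
 facet normal 0.314 0.121 -0.942
  outer loop
   vertex 2.4 4.4 0.9
   vertex 3.3 0.5 0.7
   vertex 0.3 4.4 0.2
  endloop
 endfacet
 facet normal 0.428 0.144 -0.892
  outer loop
   vertex 2.4 4.4 0.9
   vertex 4.7 5.0 2.1
   vertex 3.3 0.5 0.7
  endloop
 endfacet
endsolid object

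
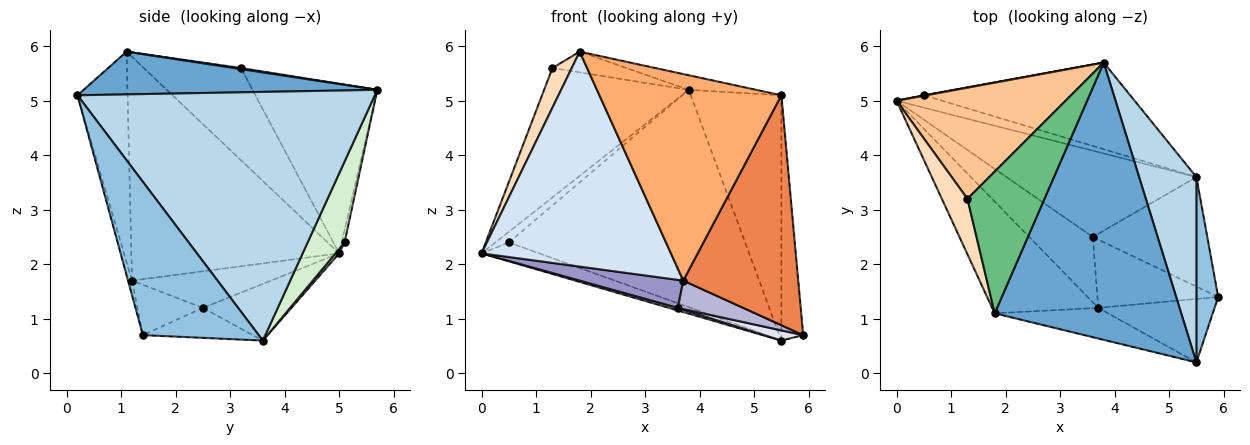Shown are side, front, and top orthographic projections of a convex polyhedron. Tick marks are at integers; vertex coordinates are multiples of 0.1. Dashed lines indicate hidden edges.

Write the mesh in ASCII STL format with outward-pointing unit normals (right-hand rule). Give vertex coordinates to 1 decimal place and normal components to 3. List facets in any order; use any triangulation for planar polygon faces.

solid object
 facet normal 0.223 0.051 0.973
  outer loop
   vertex 5.5 0.2 5.1
   vertex 3.8 5.7 5.2
   vertex 1.8 1.1 5.9
  endloop
 endfacet
 facet normal 0.973 0.183 0.138
  outer loop
   vertex 5.5 3.6 0.6
   vertex 5.5 0.2 5.1
   vertex 5.9 1.4 0.7
  endloop
 endfacet
 facet normal 0.934 0.285 0.215
  outer loop
   vertex 5.5 3.6 0.6
   vertex 3.8 5.7 5.2
   vertex 5.5 0.2 5.1
  endloop
 endfacet
 facet normal -0.698 -0.636 -0.331
  outer loop
   vertex 3.7 1.2 1.7
   vertex 1.8 1.1 5.9
   vertex 0.0 5.0 2.2
  endloop
 endfacet
 facet normal -0.033 -0.963 -0.266
  outer loop
   vertex 3.7 1.2 1.7
   vertex 5.9 1.4 0.7
   vertex 5.5 0.2 5.1
  endloop
 endfacet
 facet normal -0.263 -0.954 -0.142
  outer loop
   vertex 3.7 1.2 1.7
   vertex 5.5 0.2 5.1
   vertex 1.8 1.1 5.9
  endloop
 endfacet
 facet normal -0.547 0.635 0.545
  outer loop
   vertex 1.3 3.2 5.6
   vertex 3.8 5.7 5.2
   vertex 0.0 5.0 2.2
  endloop
 endfacet
 facet normal -0.946 -0.188 0.262
  outer loop
   vertex 1.3 3.2 5.6
   vertex 0.0 5.0 2.2
   vertex 1.8 1.1 5.9
  endloop
 endfacet
 facet normal 0.014 0.145 0.989
  outer loop
   vertex 1.3 3.2 5.6
   vertex 1.8 1.1 5.9
   vertex 3.8 5.7 5.2
  endloop
 endfacet
 facet normal -0.211 0.977 0.040
  outer loop
   vertex 0.5 5.1 2.4
   vertex 0.0 5.0 2.2
   vertex 3.8 5.7 5.2
  endloop
 endfacet
 facet normal 0.053 0.834 -0.549
  outer loop
   vertex 0.5 5.1 2.4
   vertex 5.5 3.6 0.6
   vertex 0.0 5.0 2.2
  endloop
 endfacet
 facet normal 0.144 0.919 -0.366
  outer loop
   vertex 0.5 5.1 2.4
   vertex 3.8 5.7 5.2
   vertex 5.5 3.6 0.6
  endloop
 endfacet
 facet normal -0.468 -0.348 -0.812
  outer loop
   vertex 3.6 2.5 1.2
   vertex 3.7 1.2 1.7
   vertex 0.0 5.0 2.2
  endloop
 endfacet
 facet normal -0.359 -0.359 -0.862
  outer loop
   vertex 3.6 2.5 1.2
   vertex 5.9 1.4 0.7
   vertex 3.7 1.2 1.7
  endloop
 endfacet
 facet normal -0.286 -0.029 -0.958
  outer loop
   vertex 3.6 2.5 1.2
   vertex 0.0 5.0 2.2
   vertex 5.5 3.6 0.6
  endloop
 endfacet
 facet normal -0.252 -0.090 -0.963
  outer loop
   vertex 3.6 2.5 1.2
   vertex 5.5 3.6 0.6
   vertex 5.9 1.4 0.7
  endloop
 endfacet
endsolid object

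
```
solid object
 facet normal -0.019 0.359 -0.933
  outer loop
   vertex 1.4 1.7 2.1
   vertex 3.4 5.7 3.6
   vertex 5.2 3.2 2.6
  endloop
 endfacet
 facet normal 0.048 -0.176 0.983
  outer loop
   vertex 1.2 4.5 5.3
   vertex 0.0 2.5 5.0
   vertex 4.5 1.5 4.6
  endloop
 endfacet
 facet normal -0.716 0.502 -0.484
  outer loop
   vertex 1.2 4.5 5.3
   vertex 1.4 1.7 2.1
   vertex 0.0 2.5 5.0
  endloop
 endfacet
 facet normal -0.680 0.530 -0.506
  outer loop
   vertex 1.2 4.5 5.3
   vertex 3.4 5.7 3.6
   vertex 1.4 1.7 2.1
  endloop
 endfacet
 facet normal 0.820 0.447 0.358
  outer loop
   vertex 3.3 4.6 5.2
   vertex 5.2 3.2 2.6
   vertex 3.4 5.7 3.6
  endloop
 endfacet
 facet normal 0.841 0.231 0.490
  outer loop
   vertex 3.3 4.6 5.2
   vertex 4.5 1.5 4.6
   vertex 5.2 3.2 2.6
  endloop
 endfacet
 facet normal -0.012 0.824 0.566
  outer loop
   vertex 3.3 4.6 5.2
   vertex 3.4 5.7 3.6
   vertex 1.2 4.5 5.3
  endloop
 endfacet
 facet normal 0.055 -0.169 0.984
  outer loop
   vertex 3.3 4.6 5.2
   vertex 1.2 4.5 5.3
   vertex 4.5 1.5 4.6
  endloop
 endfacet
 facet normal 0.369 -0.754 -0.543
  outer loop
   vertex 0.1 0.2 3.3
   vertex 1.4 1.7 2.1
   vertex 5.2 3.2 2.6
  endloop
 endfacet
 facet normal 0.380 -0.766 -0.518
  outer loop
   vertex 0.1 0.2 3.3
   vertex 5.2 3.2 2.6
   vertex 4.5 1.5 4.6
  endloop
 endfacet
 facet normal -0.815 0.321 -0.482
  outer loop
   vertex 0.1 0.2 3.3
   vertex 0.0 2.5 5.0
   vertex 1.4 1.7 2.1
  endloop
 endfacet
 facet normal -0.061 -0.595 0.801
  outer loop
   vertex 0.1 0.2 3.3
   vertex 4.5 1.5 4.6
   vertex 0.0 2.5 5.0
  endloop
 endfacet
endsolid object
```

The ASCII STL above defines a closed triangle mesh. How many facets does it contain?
12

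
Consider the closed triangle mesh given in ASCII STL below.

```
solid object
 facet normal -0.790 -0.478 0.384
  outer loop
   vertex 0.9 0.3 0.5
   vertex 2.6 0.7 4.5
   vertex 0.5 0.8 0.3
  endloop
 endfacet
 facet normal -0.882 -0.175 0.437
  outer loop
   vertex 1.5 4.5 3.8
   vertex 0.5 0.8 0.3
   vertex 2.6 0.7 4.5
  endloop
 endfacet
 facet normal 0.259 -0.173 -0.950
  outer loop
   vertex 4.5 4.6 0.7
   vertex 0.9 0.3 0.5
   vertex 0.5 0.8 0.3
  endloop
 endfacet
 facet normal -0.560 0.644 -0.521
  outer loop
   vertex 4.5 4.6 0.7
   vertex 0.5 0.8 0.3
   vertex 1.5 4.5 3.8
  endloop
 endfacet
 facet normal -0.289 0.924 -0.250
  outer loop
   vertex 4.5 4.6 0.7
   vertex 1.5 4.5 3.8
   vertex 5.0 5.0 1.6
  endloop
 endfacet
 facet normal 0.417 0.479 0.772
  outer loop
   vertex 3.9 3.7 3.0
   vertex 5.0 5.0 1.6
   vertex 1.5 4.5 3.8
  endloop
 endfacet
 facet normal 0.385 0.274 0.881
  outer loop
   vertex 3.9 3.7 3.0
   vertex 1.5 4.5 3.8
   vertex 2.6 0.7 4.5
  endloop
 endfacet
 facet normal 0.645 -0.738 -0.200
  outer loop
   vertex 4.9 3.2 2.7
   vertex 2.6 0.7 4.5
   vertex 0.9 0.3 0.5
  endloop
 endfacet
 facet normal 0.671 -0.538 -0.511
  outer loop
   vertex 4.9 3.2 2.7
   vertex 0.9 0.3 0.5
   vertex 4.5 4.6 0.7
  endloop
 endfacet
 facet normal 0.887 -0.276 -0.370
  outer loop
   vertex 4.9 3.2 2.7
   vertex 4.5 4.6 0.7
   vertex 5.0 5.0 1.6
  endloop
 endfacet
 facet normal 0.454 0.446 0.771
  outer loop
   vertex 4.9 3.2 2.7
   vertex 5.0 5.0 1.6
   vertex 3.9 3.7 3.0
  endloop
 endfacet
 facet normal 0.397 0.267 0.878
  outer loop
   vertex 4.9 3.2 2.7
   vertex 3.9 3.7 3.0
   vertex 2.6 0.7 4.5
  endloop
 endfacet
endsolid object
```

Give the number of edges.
18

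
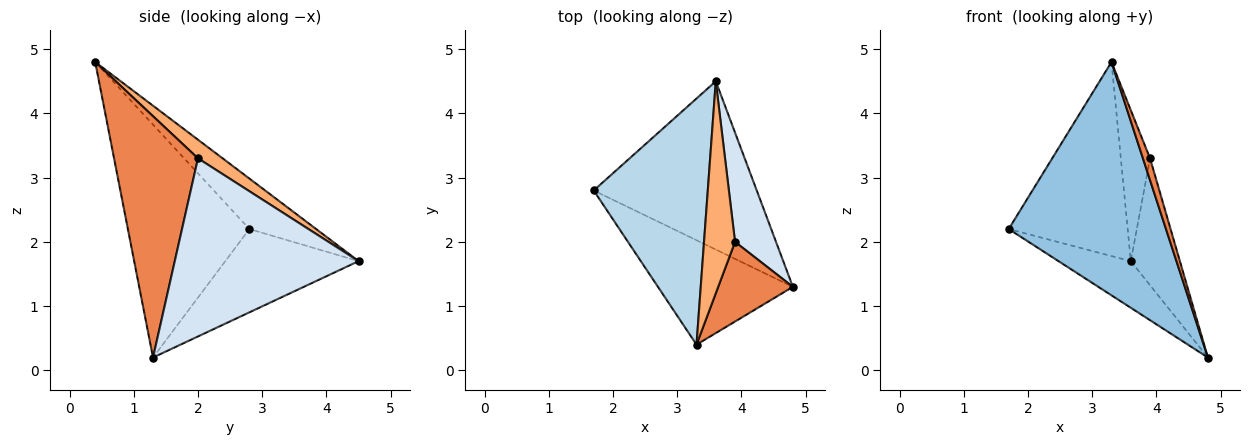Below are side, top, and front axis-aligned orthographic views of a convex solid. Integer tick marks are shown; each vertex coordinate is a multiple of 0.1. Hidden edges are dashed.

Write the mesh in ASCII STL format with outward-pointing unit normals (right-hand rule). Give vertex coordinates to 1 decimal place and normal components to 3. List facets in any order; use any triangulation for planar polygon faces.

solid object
 facet normal -0.442 0.240 -0.865
  outer loop
   vertex 3.6 4.5 1.7
   vertex 4.8 1.3 0.2
   vertex 1.7 2.8 2.2
  endloop
 endfacet
 facet normal -0.576 -0.746 -0.334
  outer loop
   vertex 3.3 0.4 4.8
   vertex 1.7 2.8 2.2
   vertex 4.8 1.3 0.2
  endloop
 endfacet
 facet normal -0.328 0.585 0.742
  outer loop
   vertex 3.3 0.4 4.8
   vertex 3.6 4.5 1.7
   vertex 1.7 2.8 2.2
  endloop
 endfacet
 facet normal 0.943 0.252 0.217
  outer loop
   vertex 3.9 2.0 3.3
   vertex 4.8 1.3 0.2
   vertex 3.6 4.5 1.7
  endloop
 endfacet
 facet normal 0.952 -0.081 0.295
  outer loop
   vertex 3.9 2.0 3.3
   vertex 3.3 0.4 4.8
   vertex 4.8 1.3 0.2
  endloop
 endfacet
 facet normal 0.440 0.521 0.732
  outer loop
   vertex 3.9 2.0 3.3
   vertex 3.6 4.5 1.7
   vertex 3.3 0.4 4.8
  endloop
 endfacet
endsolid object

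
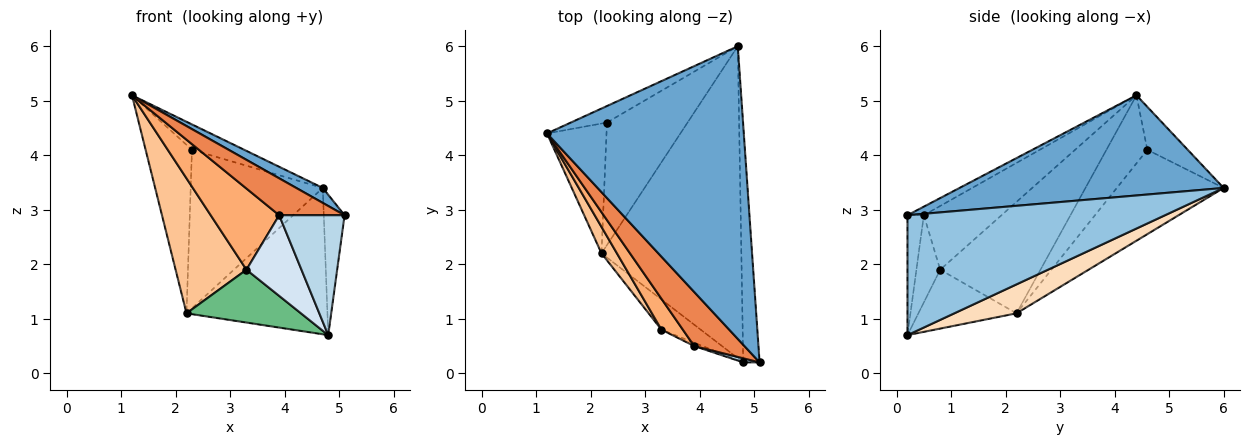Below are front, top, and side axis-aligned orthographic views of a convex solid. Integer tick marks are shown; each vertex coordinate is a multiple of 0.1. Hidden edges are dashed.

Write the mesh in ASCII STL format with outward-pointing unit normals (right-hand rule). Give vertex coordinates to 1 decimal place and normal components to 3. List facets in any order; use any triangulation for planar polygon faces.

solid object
 facet normal 0.453 -0.045 0.890
  outer loop
   vertex 4.7 6.0 3.4
   vertex 1.2 4.4 5.1
   vertex 5.1 0.2 2.9
  endloop
 endfacet
 facet normal 0.988 0.080 -0.135
  outer loop
   vertex 4.8 0.2 0.7
   vertex 4.7 6.0 3.4
   vertex 5.1 0.2 2.9
  endloop
 endfacet
 facet normal -0.242 -0.970 0.033
  outer loop
   vertex 3.9 0.5 2.9
   vertex 4.8 0.2 0.7
   vertex 5.1 0.2 2.9
  endloop
 endfacet
 facet normal -0.397 -0.917 -0.037
  outer loop
   vertex 3.9 0.5 2.9
   vertex 3.3 0.8 1.9
   vertex 4.8 0.2 0.7
  endloop
 endfacet
 facet normal -0.140 -0.558 0.818
  outer loop
   vertex 3.9 0.5 2.9
   vertex 5.1 0.2 2.9
   vertex 1.2 4.4 5.1
  endloop
 endfacet
 facet normal -0.727 -0.641 0.244
  outer loop
   vertex 3.9 0.5 2.9
   vertex 1.2 4.4 5.1
   vertex 3.3 0.8 1.9
  endloop
 endfacet
 facet normal -0.812 -0.573 0.112
  outer loop
   vertex 2.2 2.2 1.1
   vertex 3.3 0.8 1.9
   vertex 1.2 4.4 5.1
  endloop
 endfacet
 facet normal 0.184 0.417 -0.890
  outer loop
   vertex 2.2 2.2 1.1
   vertex 4.7 6.0 3.4
   vertex 4.8 0.2 0.7
  endloop
 endfacet
 facet normal -0.597 -0.697 -0.398
  outer loop
   vertex 2.2 2.2 1.1
   vertex 4.8 0.2 0.7
   vertex 3.3 0.8 1.9
  endloop
 endfacet
 facet normal -0.544 0.704 -0.458
  outer loop
   vertex 2.3 4.6 4.1
   vertex 1.2 4.4 5.1
   vertex 4.7 6.0 3.4
  endloop
 endfacet
 facet normal -0.573 0.649 -0.500
  outer loop
   vertex 2.3 4.6 4.1
   vertex 2.2 2.2 1.1
   vertex 1.2 4.4 5.1
  endloop
 endfacet
 facet normal -0.539 0.666 -0.515
  outer loop
   vertex 2.3 4.6 4.1
   vertex 4.7 6.0 3.4
   vertex 2.2 2.2 1.1
  endloop
 endfacet
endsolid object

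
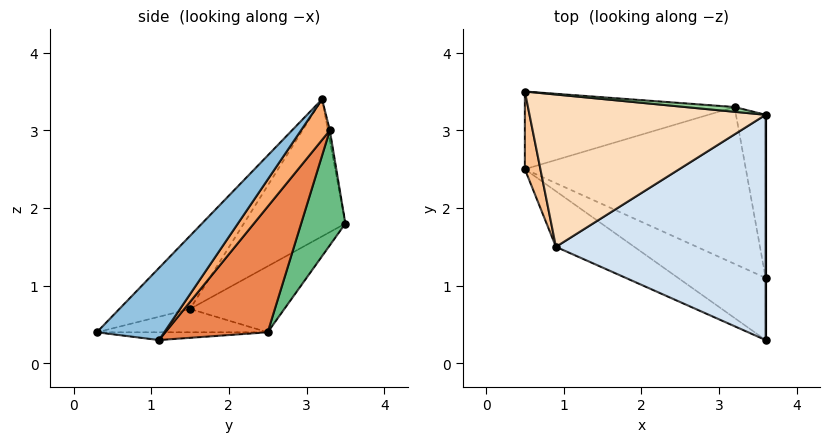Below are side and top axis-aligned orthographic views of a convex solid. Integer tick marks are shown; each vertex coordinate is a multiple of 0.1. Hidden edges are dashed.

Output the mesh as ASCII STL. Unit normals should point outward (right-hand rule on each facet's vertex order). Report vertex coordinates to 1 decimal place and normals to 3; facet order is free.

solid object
 facet normal -0.088 -0.124 -0.988
  outer loop
   vertex 3.6 1.1 0.3
   vertex 3.6 0.3 0.4
   vertex 0.5 2.5 0.4
  endloop
 endfacet
 facet normal 1.000 0.000 0.000
  outer loop
   vertex 3.6 1.1 0.3
   vertex 3.6 3.2 3.4
   vertex 3.6 0.3 0.4
  endloop
 endfacet
 facet normal -0.264 -0.373 -0.890
  outer loop
   vertex 0.9 1.5 0.7
   vertex 0.5 2.5 0.4
   vertex 3.6 0.3 0.4
  endloop
 endfacet
 facet normal -0.236 -0.699 0.675
  outer loop
   vertex 0.9 1.5 0.7
   vertex 3.6 0.3 0.4
   vertex 3.6 3.2 3.4
  endloop
 endfacet
 facet normal 0.323 0.756 -0.569
  outer loop
   vertex 3.2 3.3 3.0
   vertex 3.6 1.1 0.3
   vertex 0.5 2.5 0.4
  endloop
 endfacet
 facet normal 0.609 0.657 -0.445
  outer loop
   vertex 3.2 3.3 3.0
   vertex 3.6 3.2 3.4
   vertex 3.6 1.1 0.3
  endloop
 endfacet
 facet normal -0.927 -0.305 0.218
  outer loop
   vertex 0.5 3.5 1.8
   vertex 0.5 2.5 0.4
   vertex 0.9 1.5 0.7
  endloop
 endfacet
 facet normal -0.435 -0.499 0.749
  outer loop
   vertex 0.5 3.5 1.8
   vertex 0.9 1.5 0.7
   vertex 3.6 3.2 3.4
  endloop
 endfacet
 facet normal 0.304 0.775 -0.554
  outer loop
   vertex 0.5 3.5 1.8
   vertex 3.2 3.3 3.0
   vertex 0.5 2.5 0.4
  endloop
 endfacet
 facet normal -0.063 0.951 0.301
  outer loop
   vertex 0.5 3.5 1.8
   vertex 3.6 3.2 3.4
   vertex 3.2 3.3 3.0
  endloop
 endfacet
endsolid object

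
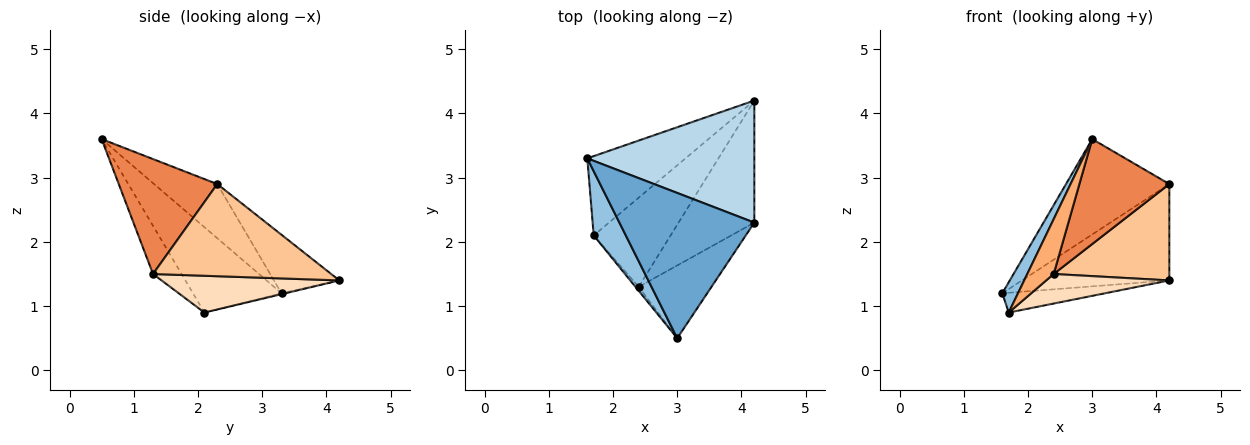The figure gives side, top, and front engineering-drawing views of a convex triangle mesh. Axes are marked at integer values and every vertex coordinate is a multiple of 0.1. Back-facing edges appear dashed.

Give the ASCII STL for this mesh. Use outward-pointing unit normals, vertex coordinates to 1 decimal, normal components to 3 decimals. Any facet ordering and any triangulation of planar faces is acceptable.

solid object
 facet normal -0.318 0.520 0.793
  outer loop
   vertex 3.0 0.5 3.6
   vertex 4.2 2.3 2.9
   vertex 1.6 3.3 1.2
  endloop
 endfacet
 facet normal -0.923 -0.164 0.347
  outer loop
   vertex 1.7 2.1 0.9
   vertex 3.0 0.5 3.6
   vertex 1.6 3.3 1.2
  endloop
 endfacet
 facet normal -0.265 0.597 0.757
  outer loop
   vertex 4.2 4.2 1.4
   vertex 1.6 3.3 1.2
   vertex 4.2 2.3 2.9
  endloop
 endfacet
 facet normal -0.009 0.242 -0.970
  outer loop
   vertex 4.2 4.2 1.4
   vertex 1.7 2.1 0.9
   vertex 1.6 3.3 1.2
  endloop
 endfacet
 facet normal 0.669 -0.611 -0.424
  outer loop
   vertex 2.4 1.3 1.5
   vertex 4.2 2.3 2.9
   vertex 3.0 0.5 3.6
  endloop
 endfacet
 facet normal -0.733 -0.678 -0.049
  outer loop
   vertex 2.4 1.3 1.5
   vertex 3.0 0.5 3.6
   vertex 1.7 2.1 0.9
  endloop
 endfacet
 facet normal 0.691 -0.448 -0.568
  outer loop
   vertex 2.4 1.3 1.5
   vertex 4.2 4.2 1.4
   vertex 4.2 2.3 2.9
  endloop
 endfacet
 facet normal 0.413 -0.286 -0.864
  outer loop
   vertex 2.4 1.3 1.5
   vertex 1.7 2.1 0.9
   vertex 4.2 4.2 1.4
  endloop
 endfacet
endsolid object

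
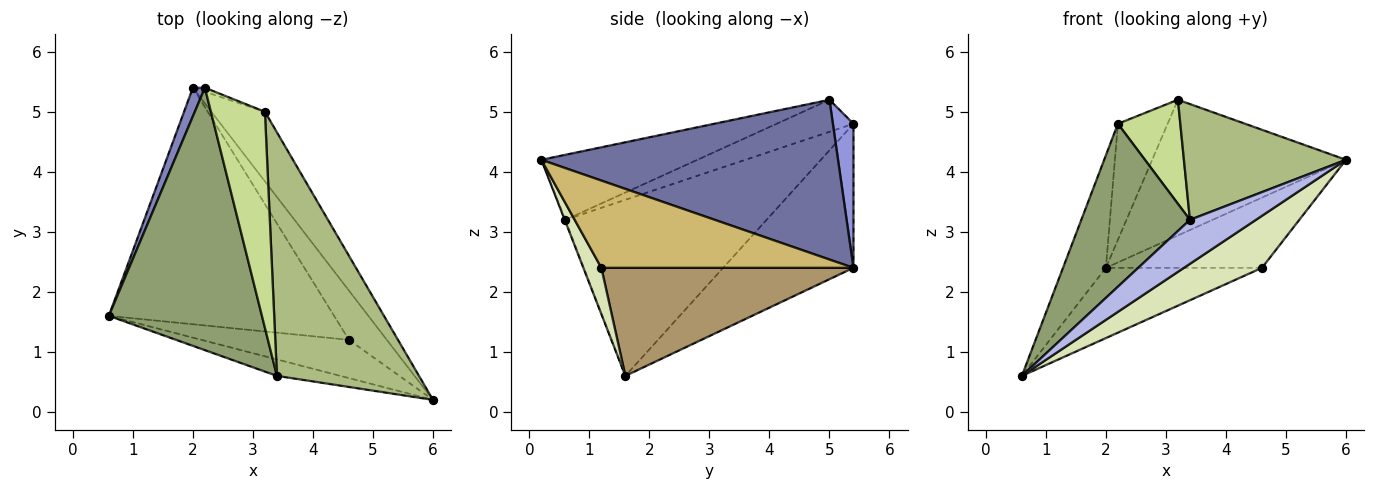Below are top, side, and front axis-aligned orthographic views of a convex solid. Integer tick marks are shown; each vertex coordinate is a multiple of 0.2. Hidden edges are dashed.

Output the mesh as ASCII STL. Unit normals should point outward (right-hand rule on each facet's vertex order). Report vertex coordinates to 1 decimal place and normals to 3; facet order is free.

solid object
 facet normal 0.806 0.527 -0.270
  outer loop
   vertex 2.0 5.4 2.4
   vertex 3.2 5.0 5.2
   vertex 6.0 0.2 4.2
  endloop
 endfacet
 facet normal -0.947 0.312 0.079
  outer loop
   vertex 2.0 5.4 2.4
   vertex 0.6 1.6 0.6
   vertex 2.2 5.4 4.8
  endloop
 endfacet
 facet normal 0.382 0.924 -0.032
  outer loop
   vertex 2.0 5.4 2.4
   vertex 2.2 5.4 4.8
   vertex 3.2 5.0 5.2
  endloop
 endfacet
 facet normal -0.009 -0.937 -0.350
  outer loop
   vertex 3.4 0.6 3.2
   vertex 0.6 1.6 0.6
   vertex 6.0 0.2 4.2
  endloop
 endfacet
 facet normal -0.699 -0.377 0.608
  outer loop
   vertex 3.4 0.6 3.2
   vertex 2.2 5.4 4.8
   vertex 0.6 1.6 0.6
  endloop
 endfacet
 facet normal -0.382 -0.397 0.835
  outer loop
   vertex 3.4 0.6 3.2
   vertex 6.0 0.2 4.2
   vertex 3.2 5.0 5.2
  endloop
 endfacet
 facet normal -0.471 -0.383 0.795
  outer loop
   vertex 3.4 0.6 3.2
   vertex 3.2 5.0 5.2
   vertex 2.2 5.4 4.8
  endloop
 endfacet
 facet normal 0.183 -0.792 -0.582
  outer loop
   vertex 4.6 1.2 2.4
   vertex 6.0 0.2 4.2
   vertex 0.6 1.6 0.6
  endloop
 endfacet
 facet normal 0.418 0.259 -0.871
  outer loop
   vertex 4.6 1.2 2.4
   vertex 0.6 1.6 0.6
   vertex 2.0 5.4 2.4
  endloop
 endfacet
 facet normal 0.798 0.494 -0.346
  outer loop
   vertex 4.6 1.2 2.4
   vertex 2.0 5.4 2.4
   vertex 6.0 0.2 4.2
  endloop
 endfacet
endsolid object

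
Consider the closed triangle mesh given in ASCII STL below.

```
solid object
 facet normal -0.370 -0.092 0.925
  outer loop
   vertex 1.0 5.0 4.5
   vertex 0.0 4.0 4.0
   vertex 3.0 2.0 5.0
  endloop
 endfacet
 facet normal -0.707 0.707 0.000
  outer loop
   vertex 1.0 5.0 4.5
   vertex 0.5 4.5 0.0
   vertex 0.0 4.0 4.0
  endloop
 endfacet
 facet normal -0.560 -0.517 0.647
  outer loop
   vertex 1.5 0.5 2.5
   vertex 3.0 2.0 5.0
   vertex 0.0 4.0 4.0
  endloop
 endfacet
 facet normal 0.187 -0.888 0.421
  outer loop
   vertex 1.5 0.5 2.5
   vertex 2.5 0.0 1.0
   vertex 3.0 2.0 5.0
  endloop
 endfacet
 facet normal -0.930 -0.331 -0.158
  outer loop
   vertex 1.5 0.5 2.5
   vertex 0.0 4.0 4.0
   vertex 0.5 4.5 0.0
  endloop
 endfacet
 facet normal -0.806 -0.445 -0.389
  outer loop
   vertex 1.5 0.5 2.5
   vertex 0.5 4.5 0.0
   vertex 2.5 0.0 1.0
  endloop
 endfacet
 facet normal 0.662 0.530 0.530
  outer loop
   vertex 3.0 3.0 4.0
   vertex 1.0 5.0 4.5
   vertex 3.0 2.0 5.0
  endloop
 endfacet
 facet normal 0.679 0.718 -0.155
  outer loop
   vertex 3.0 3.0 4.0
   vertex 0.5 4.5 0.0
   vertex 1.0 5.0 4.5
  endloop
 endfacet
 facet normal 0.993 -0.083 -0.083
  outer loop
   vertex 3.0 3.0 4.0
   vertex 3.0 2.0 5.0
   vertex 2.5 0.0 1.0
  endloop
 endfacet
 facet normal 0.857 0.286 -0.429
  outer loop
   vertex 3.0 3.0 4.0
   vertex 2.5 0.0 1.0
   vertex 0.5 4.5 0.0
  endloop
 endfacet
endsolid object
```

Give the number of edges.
15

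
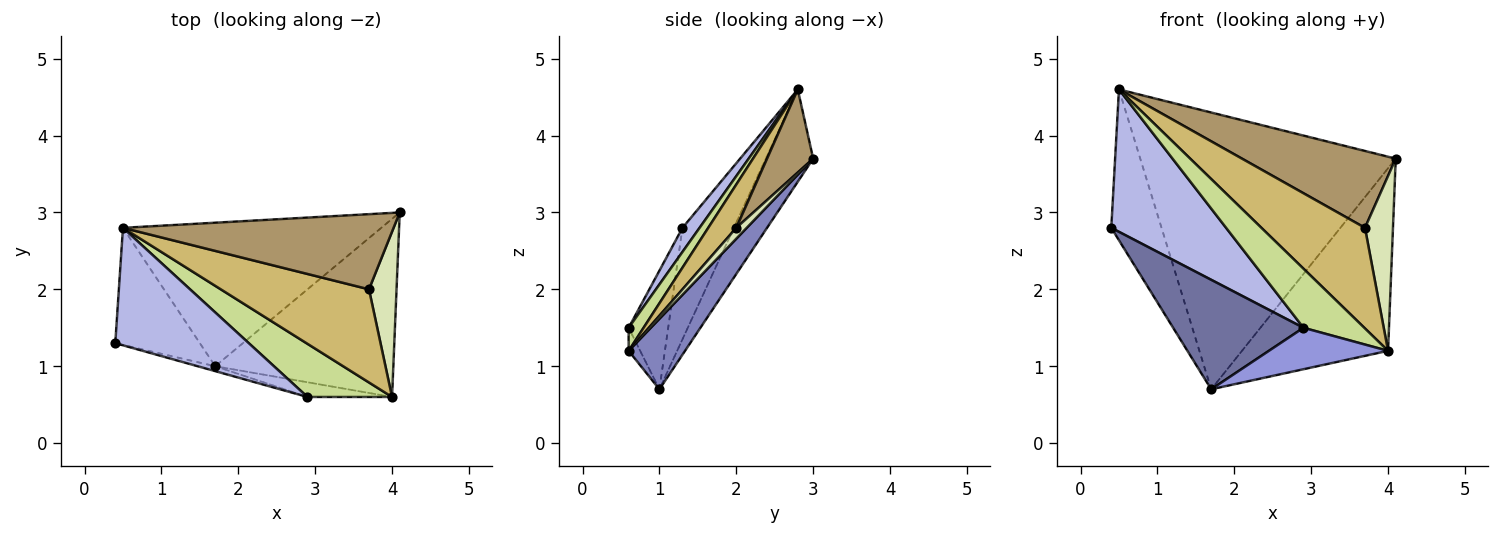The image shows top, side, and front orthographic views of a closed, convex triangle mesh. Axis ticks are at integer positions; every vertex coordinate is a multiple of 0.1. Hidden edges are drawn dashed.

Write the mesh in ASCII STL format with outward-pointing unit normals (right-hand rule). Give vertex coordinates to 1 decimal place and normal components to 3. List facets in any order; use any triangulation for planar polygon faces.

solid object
 facet normal -0.290 -0.956 -0.043
  outer loop
   vertex 1.7 1.0 0.7
   vertex 2.9 0.6 1.5
   vertex 0.4 1.3 2.8
  endloop
 endfacet
 facet normal 0.266 0.690 -0.673
  outer loop
   vertex 4.0 0.6 1.2
   vertex 1.7 1.0 0.7
   vertex 4.1 3.0 3.7
  endloop
 endfacet
 facet normal -0.091 -0.939 -0.333
  outer loop
   vertex 4.0 0.6 1.2
   vertex 2.9 0.6 1.5
   vertex 1.7 1.0 0.7
  endloop
 endfacet
 facet normal 0.114 -0.766 0.632
  outer loop
   vertex 0.5 2.8 4.6
   vertex 0.4 1.3 2.8
   vertex 2.9 0.6 1.5
  endloop
 endfacet
 facet normal -0.629 0.614 -0.477
  outer loop
   vertex 0.5 2.8 4.6
   vertex 1.7 1.0 0.7
   vertex 0.4 1.3 2.8
  endloop
 endfacet
 facet normal -0.162 0.876 -0.454
  outer loop
   vertex 0.5 2.8 4.6
   vertex 4.1 3.0 3.7
   vertex 1.7 1.0 0.7
  endloop
 endfacet
 facet normal 0.179 -0.731 0.658
  outer loop
   vertex 0.5 2.8 4.6
   vertex 2.9 0.6 1.5
   vertex 4.0 0.6 1.2
  endloop
 endfacet
 facet normal 0.262 -0.701 0.663
  outer loop
   vertex 3.7 2.0 2.8
   vertex 4.0 0.6 1.2
   vertex 4.1 3.0 3.7
  endloop
 endfacet
 facet normal 0.210 -0.699 0.684
  outer loop
   vertex 3.7 2.0 2.8
   vertex 4.1 3.0 3.7
   vertex 0.5 2.8 4.6
  endloop
 endfacet
 facet normal 0.195 -0.720 0.666
  outer loop
   vertex 3.7 2.0 2.8
   vertex 0.5 2.8 4.6
   vertex 4.0 0.6 1.2
  endloop
 endfacet
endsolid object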